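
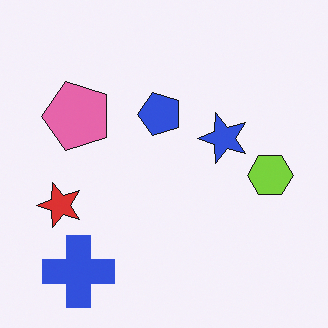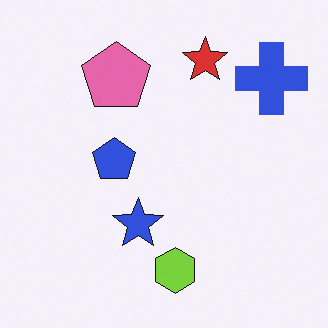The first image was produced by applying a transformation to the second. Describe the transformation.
The transformation is: transposed (reflected across the top-left ↔ bottom-right diagonal).

Shapes have swapped their row and column positions — what was in the top-right is now in the bottom-left — a diagonal reflection.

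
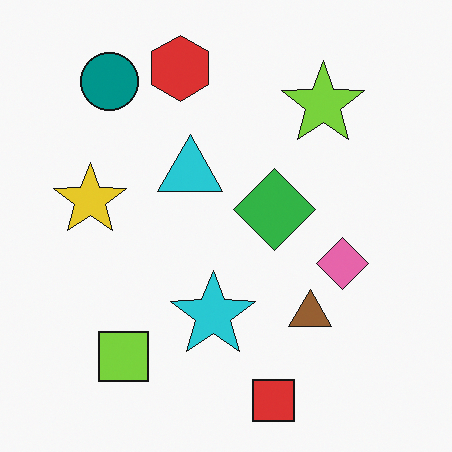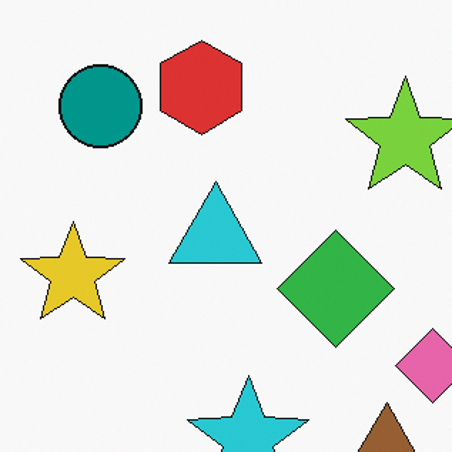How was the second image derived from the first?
The second image is the first cropped to a modestly smaller region and rescaled.

The visible shapes are larger and the field of view is narrower; shapes near the original edges may be partly or wholly outside the frame — a crop-and-rescale.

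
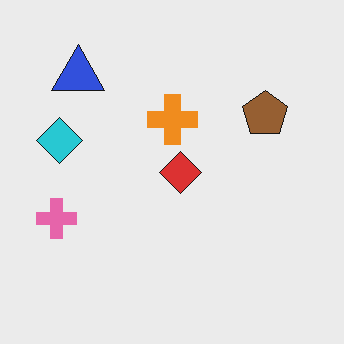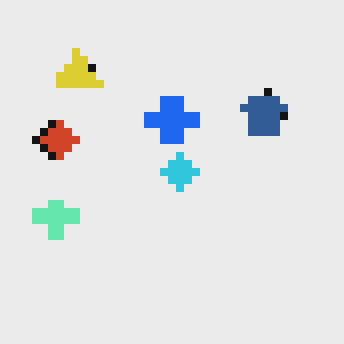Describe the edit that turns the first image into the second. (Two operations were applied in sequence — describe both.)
This is the original image hue-shifted through roughly half the color wheel, then pixelated into visible square blocks.

Every shape's color has rotated by the same amount around the hue wheel — a uniform hue shift. Shapes are reduced to large square blocks; fine edges and outlines are lost — a downscale-then-upscale (mosaic) effect.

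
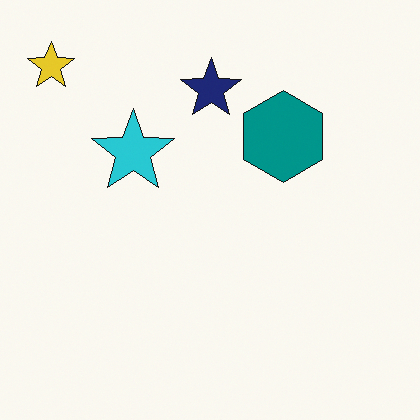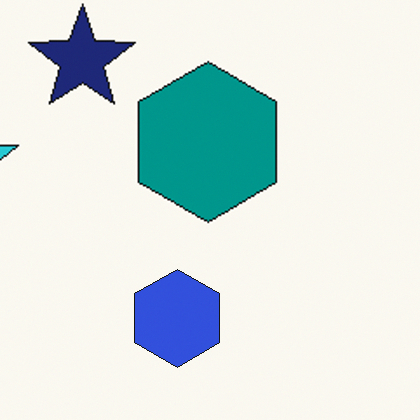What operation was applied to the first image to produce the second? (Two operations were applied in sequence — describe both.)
The transformation is: cropped tightly and scaled back up, then overlaid with an additional blue hexagon.

The visible shapes are larger and the field of view is narrower; shapes near the original edges may be partly or wholly outside the frame — a crop-and-rescale. A blue hexagon appears in the second image that is absent from the first.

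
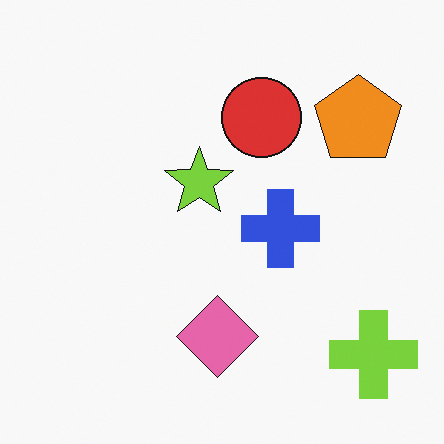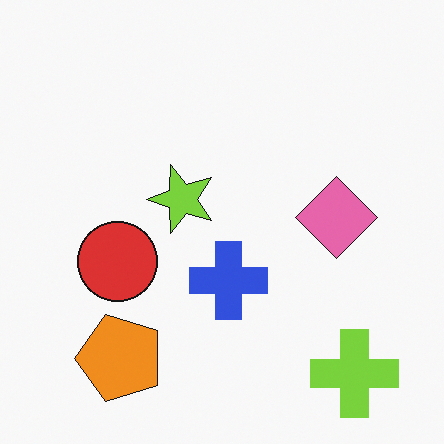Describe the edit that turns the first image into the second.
Transposed (reflected across the top-left ↔ bottom-right diagonal).

Shapes have swapped their row and column positions — what was in the top-right is now in the bottom-left — a diagonal reflection.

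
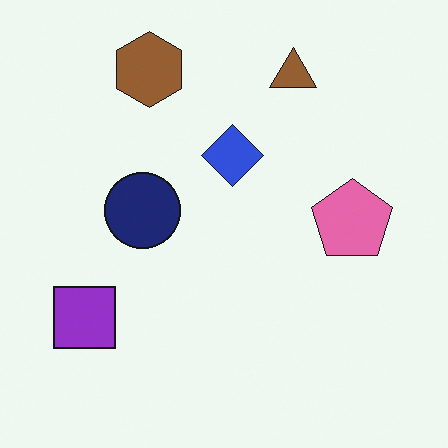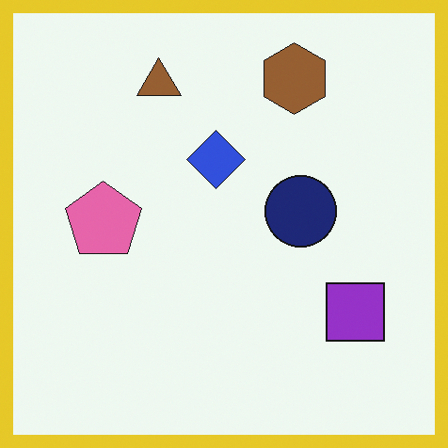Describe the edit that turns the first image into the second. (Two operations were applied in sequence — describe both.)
It was flipped horizontally (left ↔ right), then framed with a yellow border.

The purple square is in the bottom-left of the first image and the bottom-right of the second — shapes on opposite sides of the vertical midline have swapped in a mirror flip. A solid yellow frame runs around the edge of the second image, with the content slightly shrunk inside it.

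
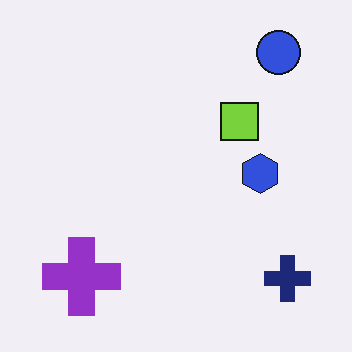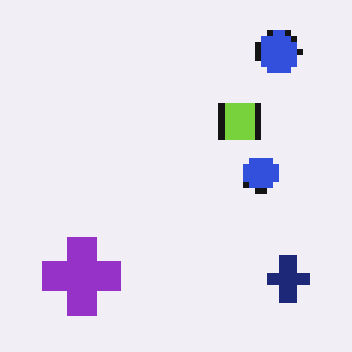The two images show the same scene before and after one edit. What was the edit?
The transformation is: moderately pixelated.

Shapes are reduced to large square blocks; fine edges and outlines are lost — a downscale-then-upscale (mosaic) effect.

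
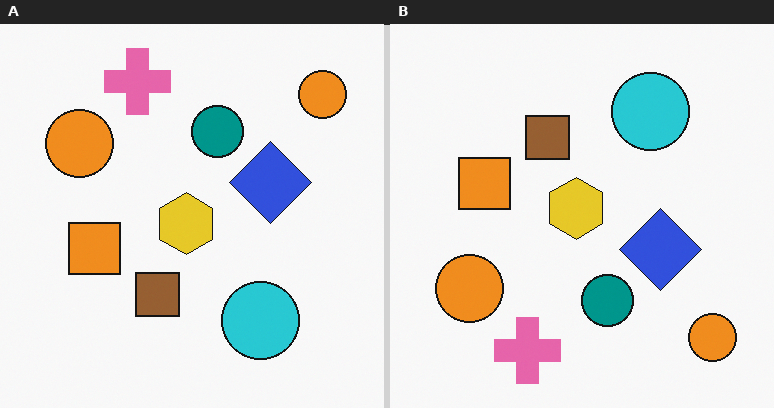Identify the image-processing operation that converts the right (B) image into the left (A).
It was flipped vertically (top ↔ bottom).

The pink cross is in the bottom of the right (B) image and the top of the left (A) — shapes on opposite sides of the horizontal midline have swapped in a mirror flip.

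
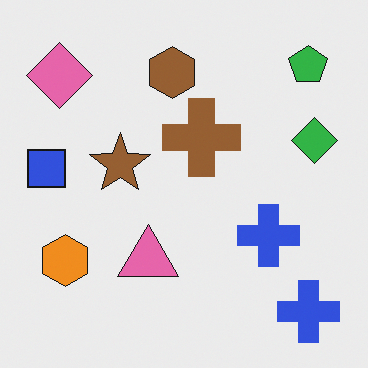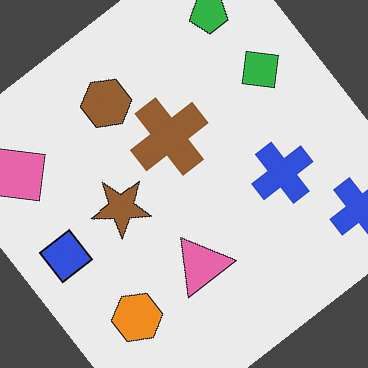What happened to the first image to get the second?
Rotated counter-clockwise by a large amount — several tens of degrees.

Every shape is tilted by the same angle and the image corners show triangular fill wedges — a whole-image rotation by a non-right angle.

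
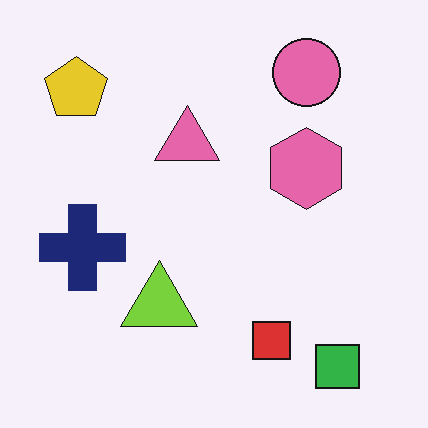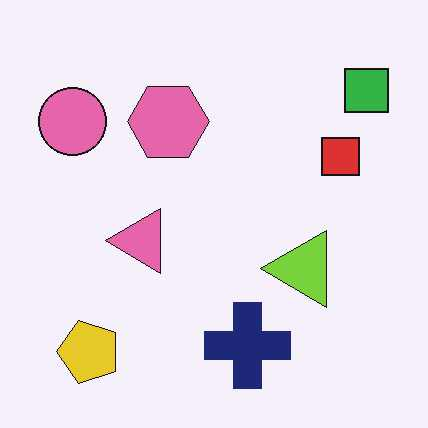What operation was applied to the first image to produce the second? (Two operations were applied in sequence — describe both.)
This is the original image rotated 90° counter-clockwise, then JPEG-compressed with visible artifacts.

The green square sits in the bottom-right of the first image and the top-right of the second — consistent with a whole-image 90° counter-clockwise rotation. Blocky 8×8 compression artifacts appear around shape edges and the flat background shows ringing — characteristic JPEG degradation.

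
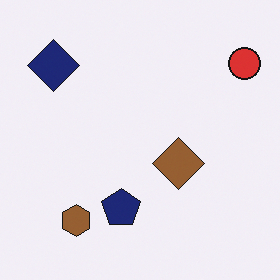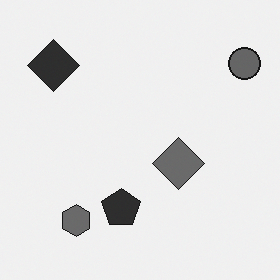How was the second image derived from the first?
This is the original image converted to grayscale.

All color is removed — every shape is now a shade of grey.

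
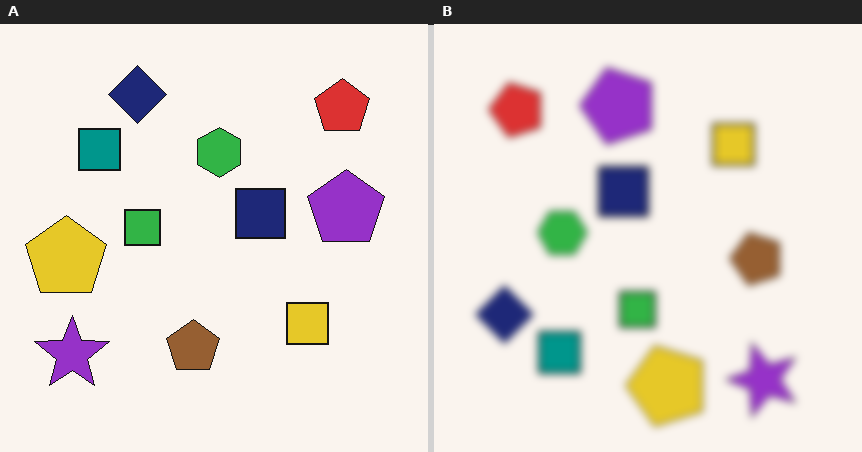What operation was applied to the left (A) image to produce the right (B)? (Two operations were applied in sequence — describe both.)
The image was moderately blurred, then rotated 90° counter-clockwise.

Shape edges and outlines are uniformly softened across the whole image. The purple star sits in the bottom-left of the left (A) image and the bottom-right of the right (B) — consistent with a whole-image 90° counter-clockwise rotation.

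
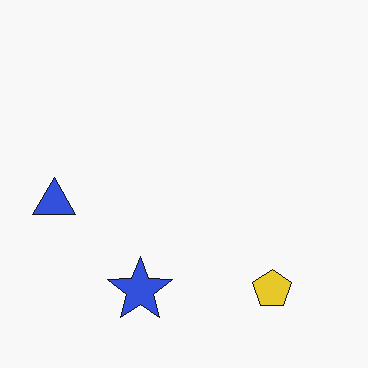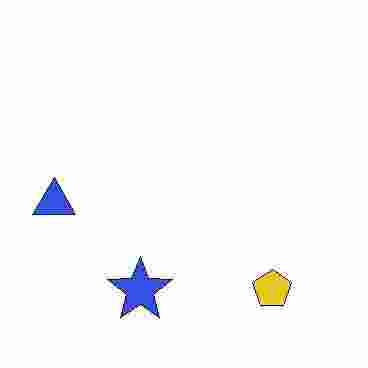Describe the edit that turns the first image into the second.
Heavily JPEG-compressed with obvious blocking artifacts.

Blocky 8×8 compression artifacts appear around shape edges and the flat background shows ringing — characteristic JPEG degradation.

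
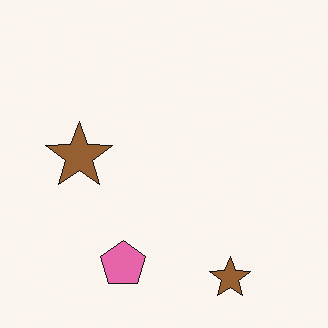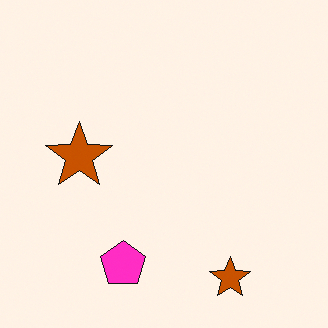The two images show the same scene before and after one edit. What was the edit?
The second image is the first heavily oversaturated.

All colors are more vivid — a global saturation change.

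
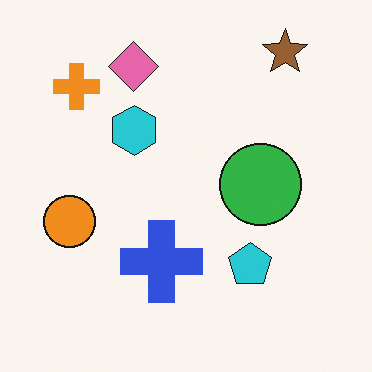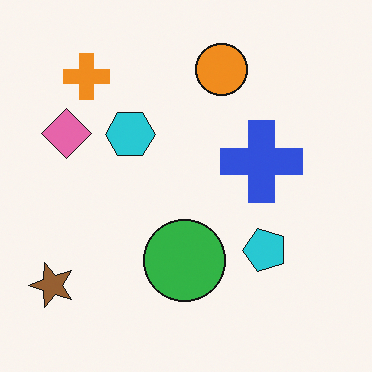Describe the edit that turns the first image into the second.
The image was transposed (reflected across the top-left ↔ bottom-right diagonal).

Shapes have swapped their row and column positions — what was in the top-right is now in the bottom-left — a diagonal reflection.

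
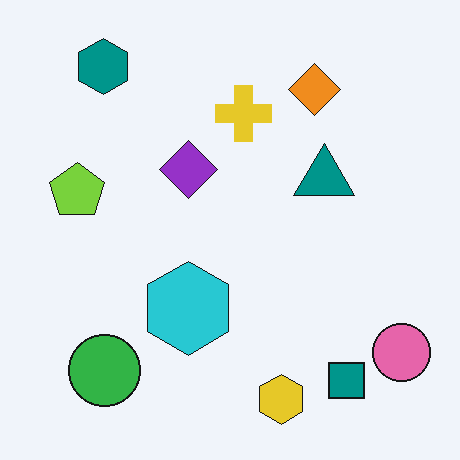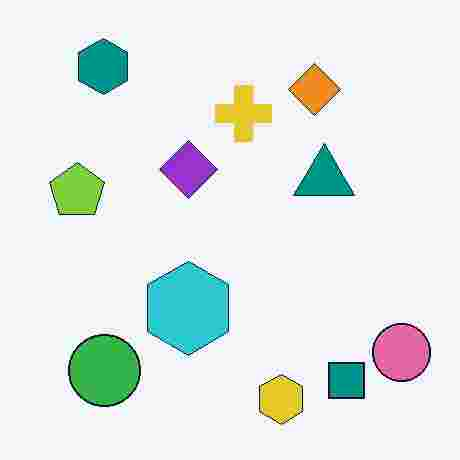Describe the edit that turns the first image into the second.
The second image is the first degraded with heavy JPEG compression.

Blocky 8×8 compression artifacts appear around shape edges and the flat background shows ringing — characteristic JPEG degradation.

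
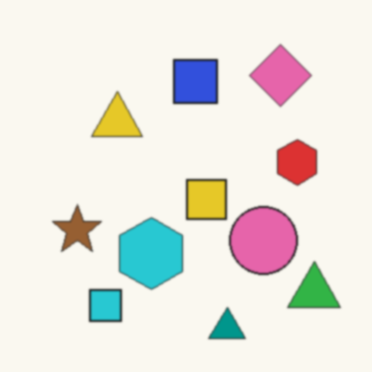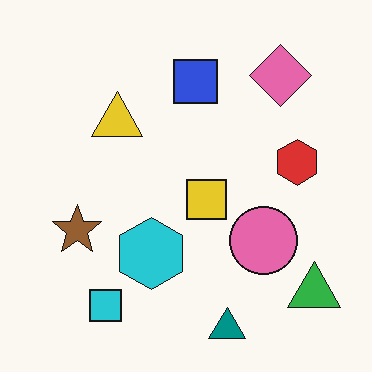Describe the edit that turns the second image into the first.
The transformation is: slightly softened.

Shape edges and outlines are uniformly softened across the whole image.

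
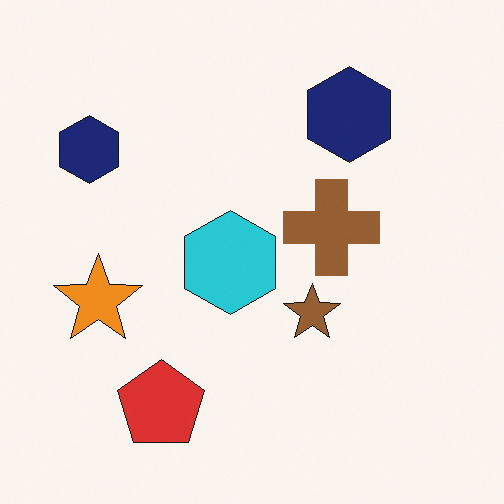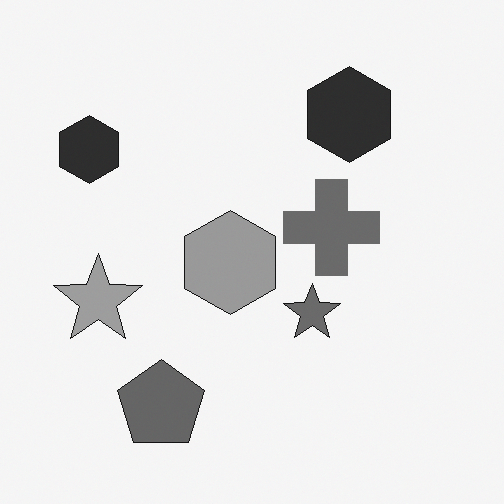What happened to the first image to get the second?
The second image is the first converted to grayscale.

All color is removed — every shape is now a shade of grey.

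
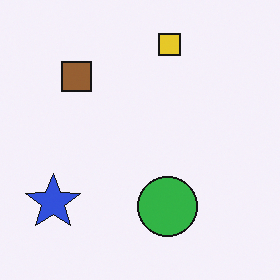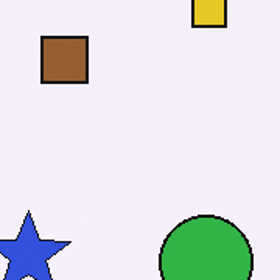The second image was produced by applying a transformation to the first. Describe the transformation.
It was cropped to a modestly smaller region and rescaled.

The visible shapes are larger and the field of view is narrower; shapes near the original edges may be partly or wholly outside the frame — a crop-and-rescale.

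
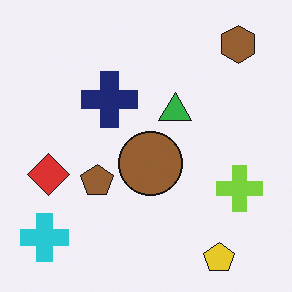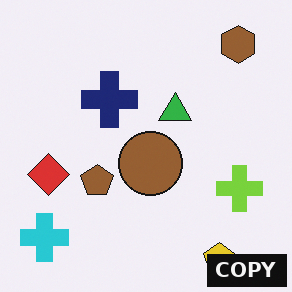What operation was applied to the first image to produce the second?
It was watermarked with the text "COPY" in the lower-right corner.

A dark label reading "COPY" appears in the lower-right corner.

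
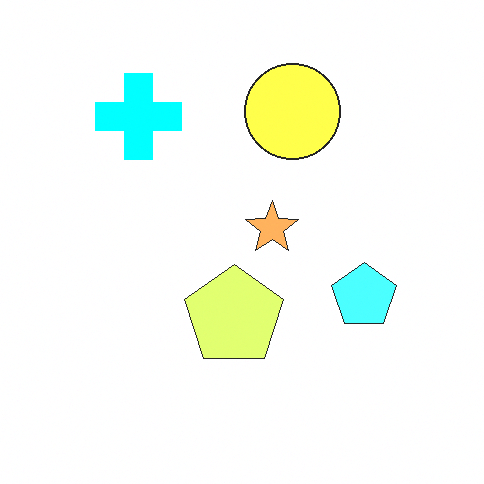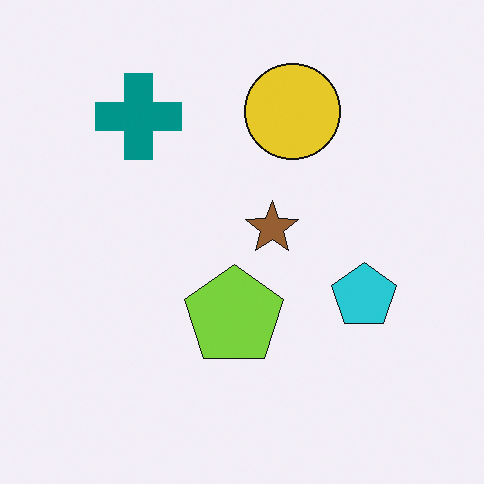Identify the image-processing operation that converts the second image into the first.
Noticeably brightened.

Every pixel — background and shapes alike — is uniformly brightened.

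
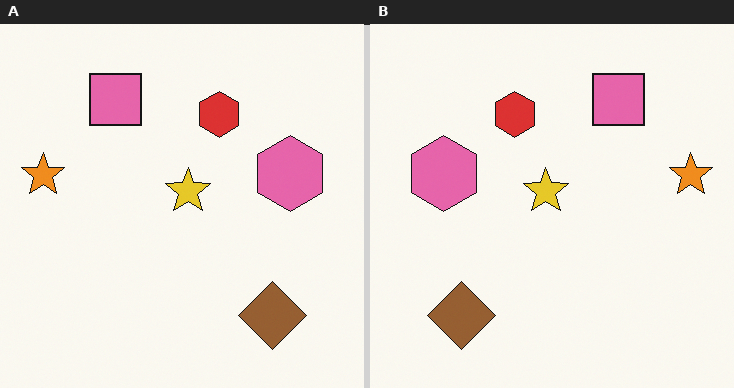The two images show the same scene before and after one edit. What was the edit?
Flipped horizontally (left ↔ right).

The orange star is in the left of the left (A) image and the right of the right (B) — shapes on opposite sides of the vertical midline have swapped in a mirror flip.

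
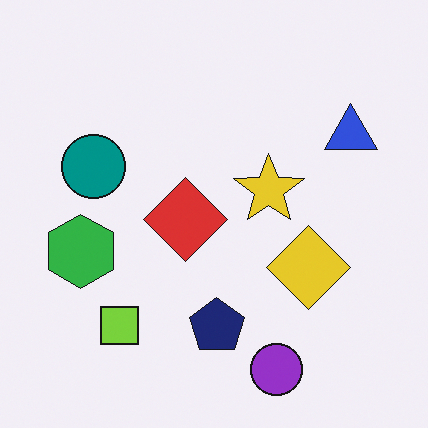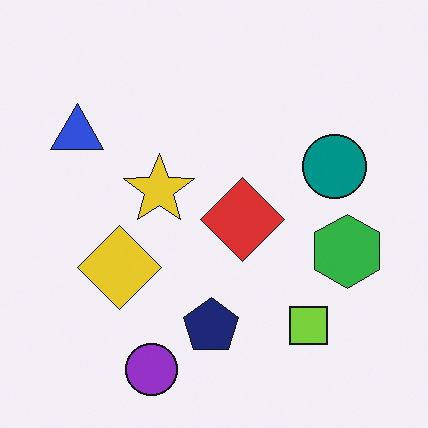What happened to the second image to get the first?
This is the original image flipped horizontally (left ↔ right).

The blue triangle is in the top-left of the second image and the top-right of the first — shapes on opposite sides of the vertical midline have swapped in a mirror flip.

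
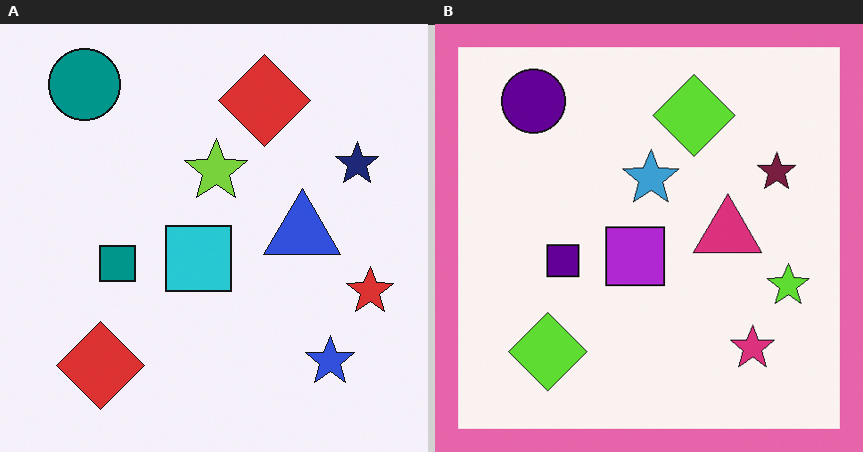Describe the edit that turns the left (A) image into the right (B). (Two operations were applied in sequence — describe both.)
It was hue-shifted noticeably, then framed with a pink border.

Every shape's color has rotated by the same amount around the hue wheel — a uniform hue shift. A solid pink frame runs around the edge of the right (B) image, with the content slightly shrunk inside it.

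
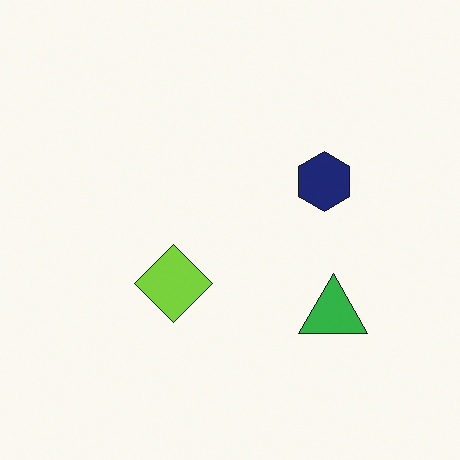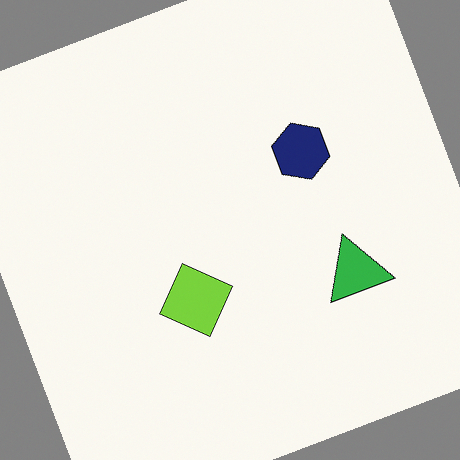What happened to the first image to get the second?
The image was rotated counter-clockwise by a moderate amount.

Every shape is tilted by the same angle and the image corners show triangular fill wedges — a whole-image rotation by a non-right angle.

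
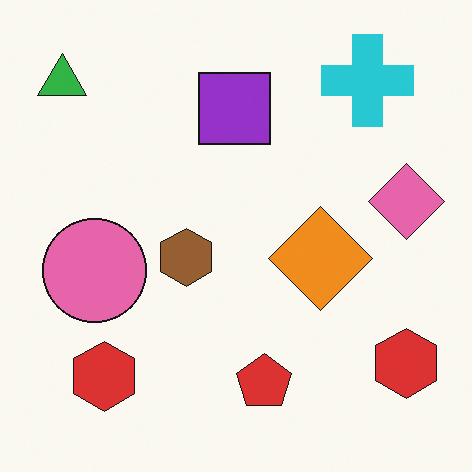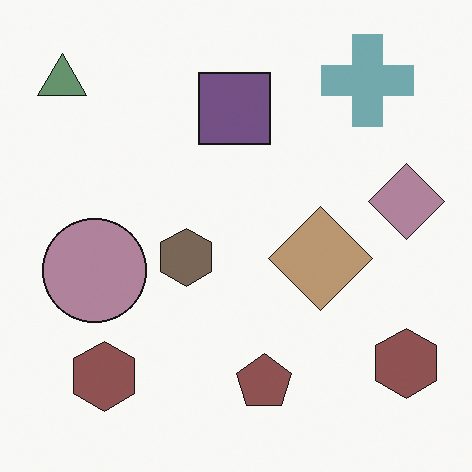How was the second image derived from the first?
Made much more muted (saturation change).

All colors are more muted and greyish — a global saturation change.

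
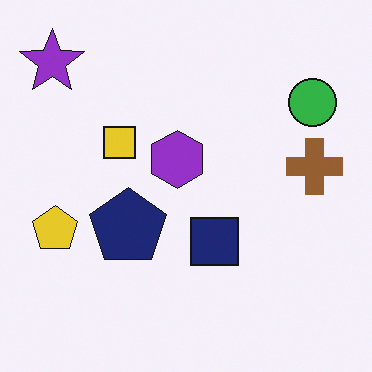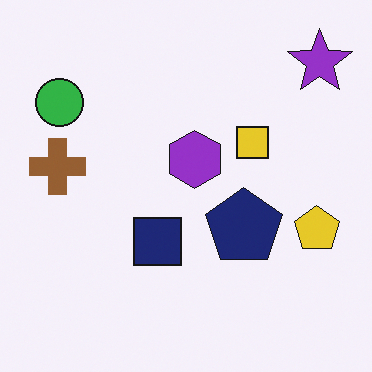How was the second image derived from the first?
The second image is the first flipped horizontally (left ↔ right).

The purple star is in the top-left of the first image and the top-right of the second — shapes on opposite sides of the vertical midline have swapped in a mirror flip.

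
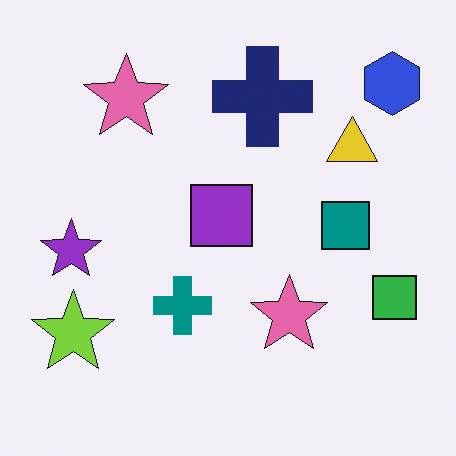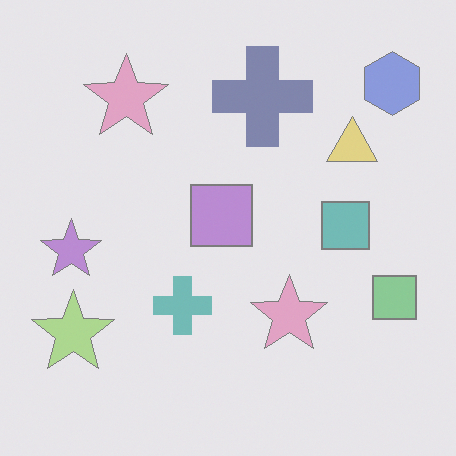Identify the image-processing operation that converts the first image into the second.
The image was washed out (contrast reduced).

Tones are pushed toward mid-grey across the whole image — a global contrast change.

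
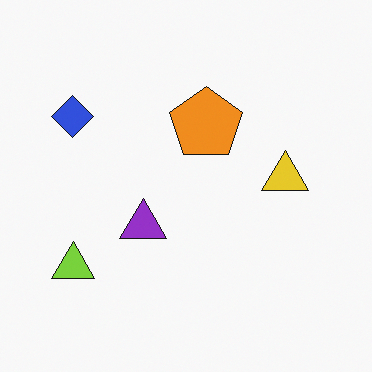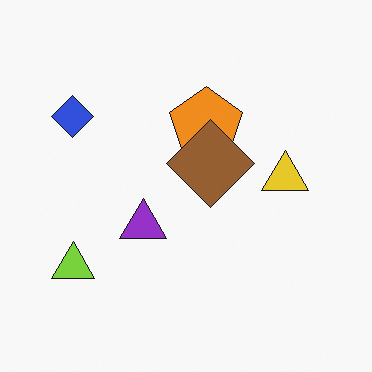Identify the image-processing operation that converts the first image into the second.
This is the original image overlaid with an additional brown diamond.

A brown diamond appears in the second image that is absent from the first.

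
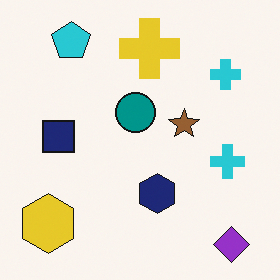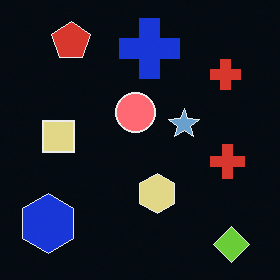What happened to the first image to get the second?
Color-inverted (negative).

The light background has become dark and every shape's color is its complement — a photographic negative.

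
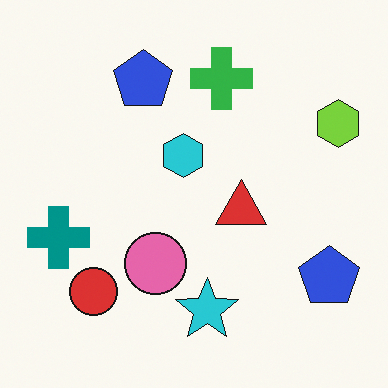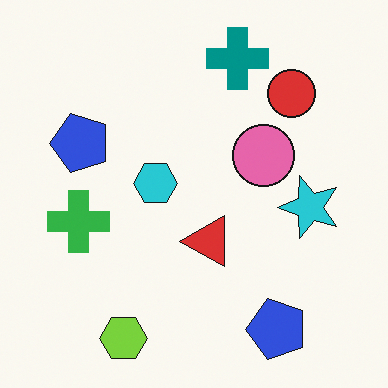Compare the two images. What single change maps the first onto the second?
This is the original image transposed (reflected across the top-left ↔ bottom-right diagonal).

Shapes have swapped their row and column positions — what was in the top-right is now in the bottom-left — a diagonal reflection.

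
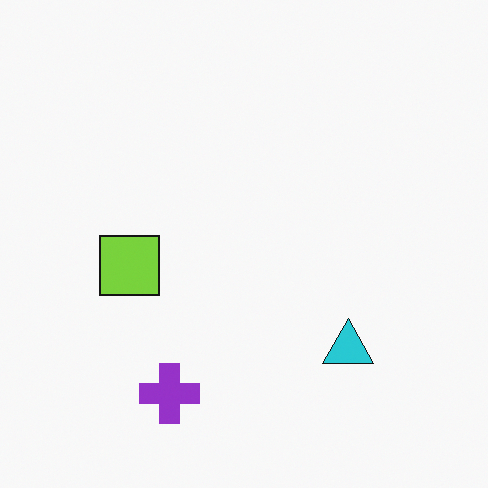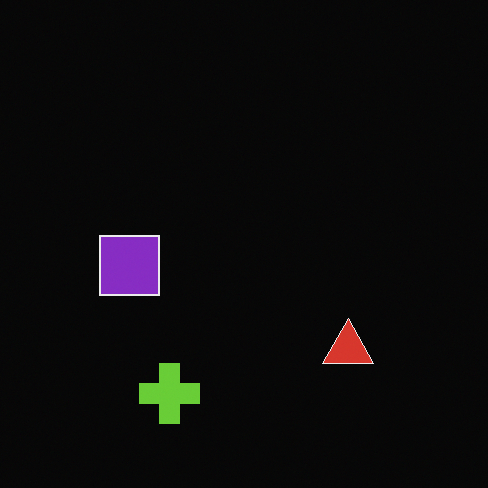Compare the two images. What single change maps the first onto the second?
It was color-inverted (negative).

The light background has become dark and every shape's color is its complement — a photographic negative.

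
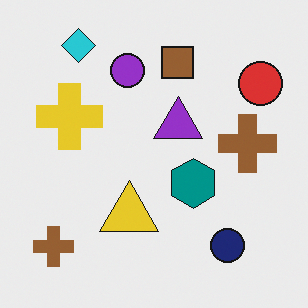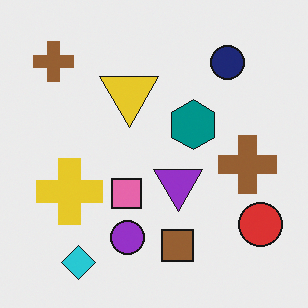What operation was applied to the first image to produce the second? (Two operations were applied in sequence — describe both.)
The image was flipped vertically (top ↔ bottom), then overlaid with an additional pink square.

The cyan diamond is in the top-left of the first image and the bottom-left of the second — shapes on opposite sides of the horizontal midline have swapped in a mirror flip. A pink square appears in the second image that is absent from the first.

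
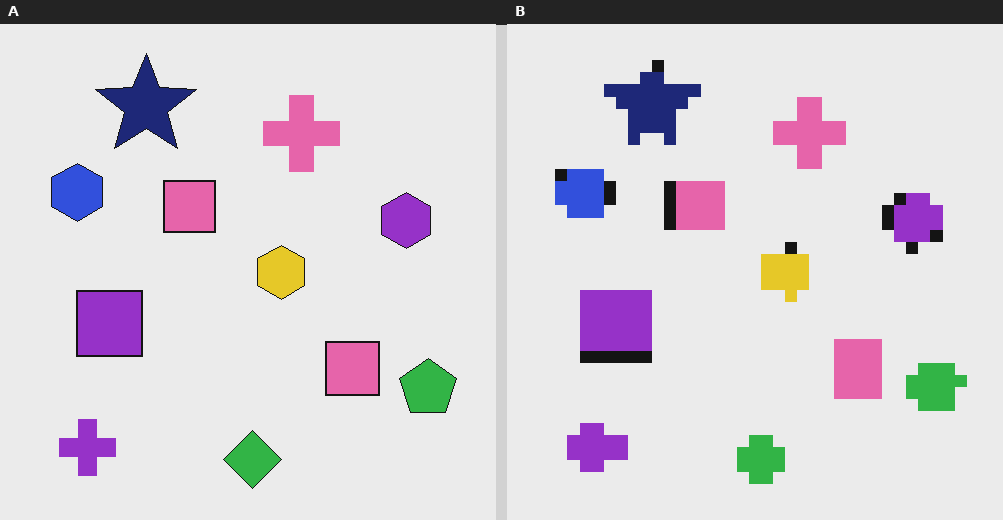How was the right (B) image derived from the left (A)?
The image was coarsely pixelated.

Shapes are reduced to large square blocks; fine edges and outlines are lost — a downscale-then-upscale (mosaic) effect.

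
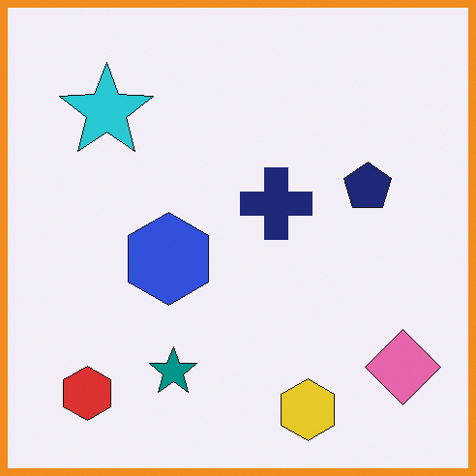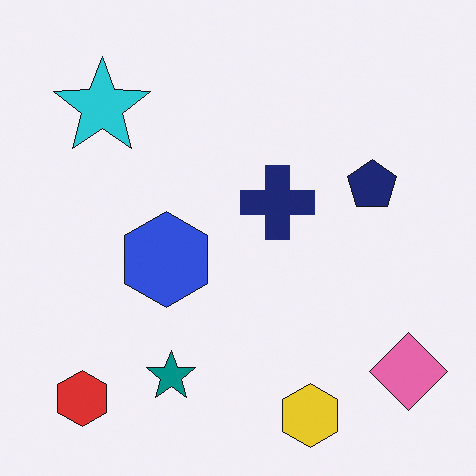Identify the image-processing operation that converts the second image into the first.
The image was framed with a orange border.

A solid orange frame runs around the edge of the first image, with the content slightly shrunk inside it.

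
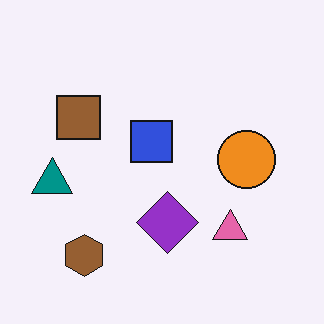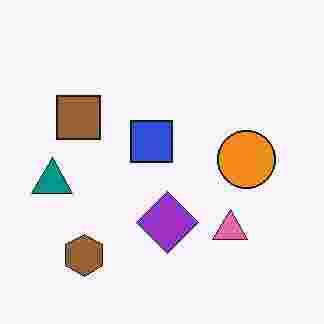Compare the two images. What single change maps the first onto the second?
Degraded with heavy JPEG compression.

Blocky 8×8 compression artifacts appear around shape edges and the flat background shows ringing — characteristic JPEG degradation.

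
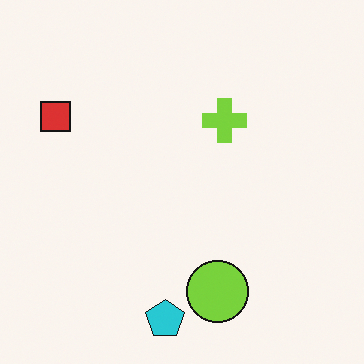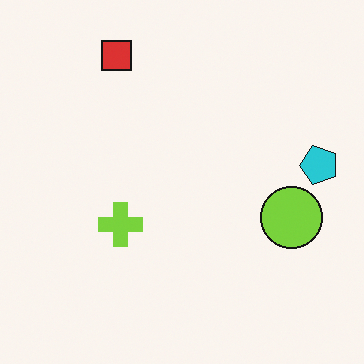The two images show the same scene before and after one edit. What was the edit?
This is the original image transposed (reflected across the top-left ↔ bottom-right diagonal).

Shapes have swapped their row and column positions — what was in the top-right is now in the bottom-left — a diagonal reflection.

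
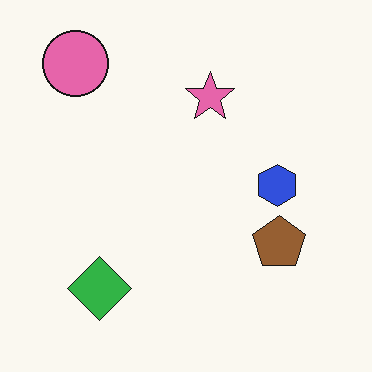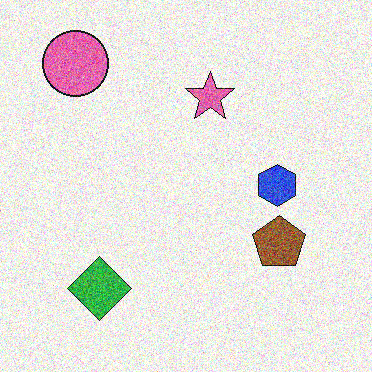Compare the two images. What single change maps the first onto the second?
Degraded with heavy additive noise.

Random speckle covers the whole image, including the flat background.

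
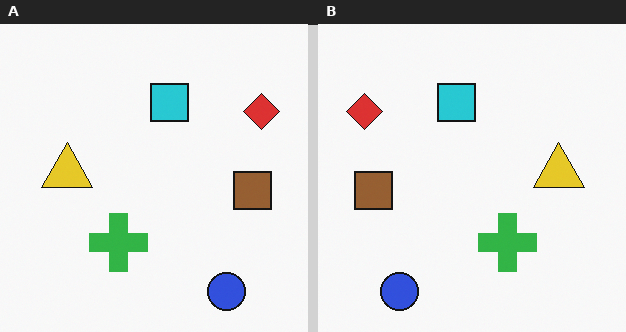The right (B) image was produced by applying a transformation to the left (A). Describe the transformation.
The transformation is: flipped horizontally (left ↔ right).

The red diamond is in the top-right of the left (A) image and the top-left of the right (B) — shapes on opposite sides of the vertical midline have swapped in a mirror flip.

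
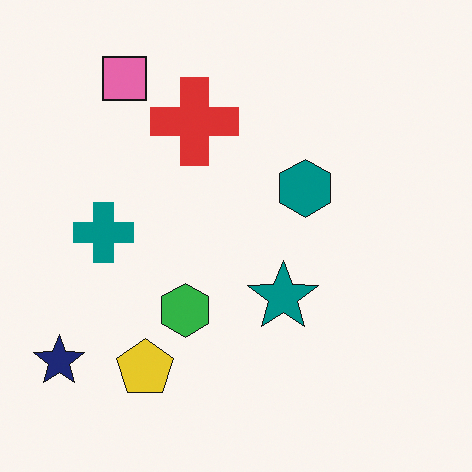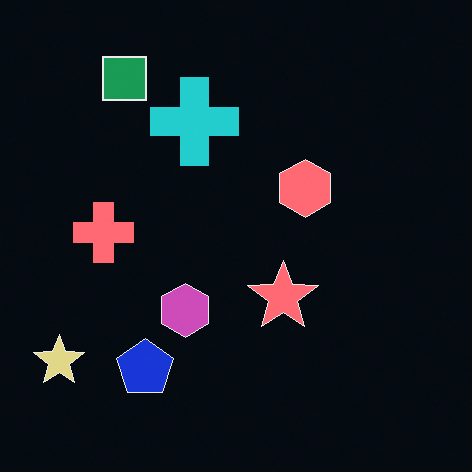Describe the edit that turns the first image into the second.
The image was color-inverted (negative).

The light background has become dark and every shape's color is its complement — a photographic negative.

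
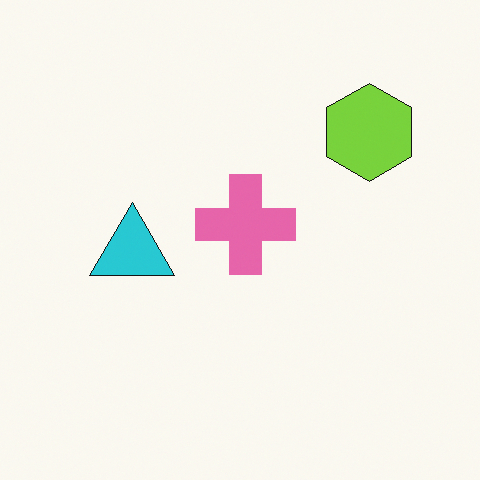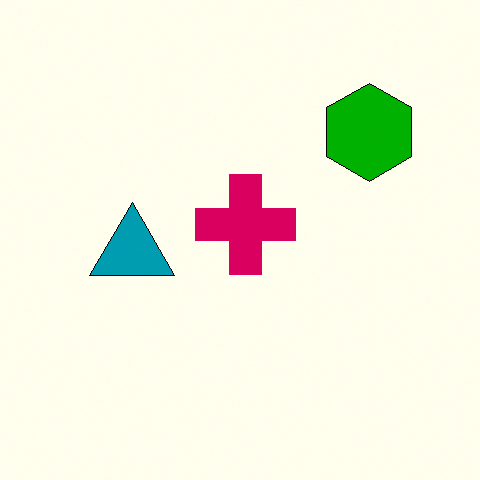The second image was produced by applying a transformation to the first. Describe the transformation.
It was boosted in contrast.

Tones are pushed away from mid-grey across the whole image — a global contrast change.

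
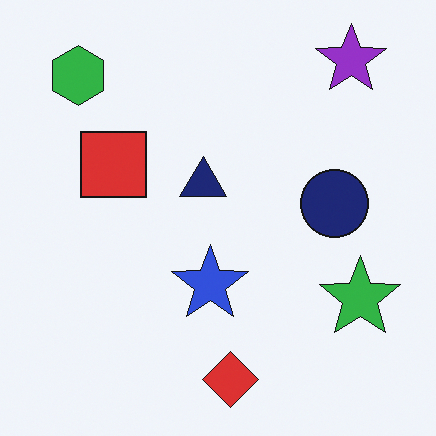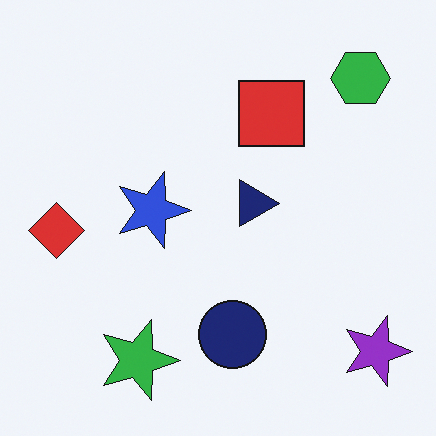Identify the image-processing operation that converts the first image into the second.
The second image is the first rotated 90° clockwise.

The purple star sits in the top-right of the first image and the bottom-right of the second — consistent with a whole-image 90° clockwise rotation.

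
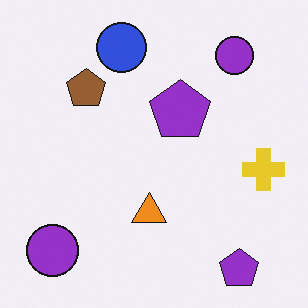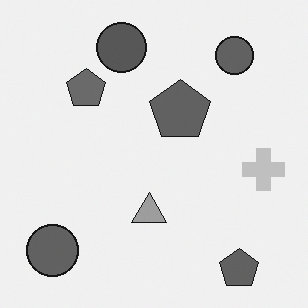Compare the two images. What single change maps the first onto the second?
It was converted to grayscale.

All color is removed — every shape is now a shade of grey.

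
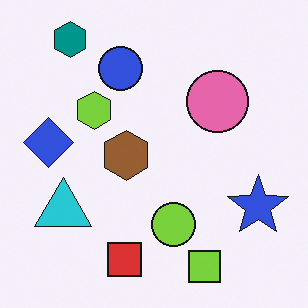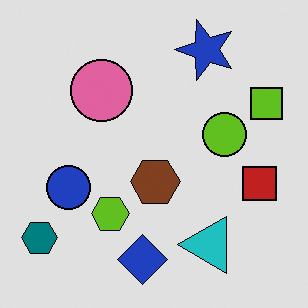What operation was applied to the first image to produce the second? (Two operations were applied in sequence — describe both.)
The second image is the first rotated 90° counter-clockwise, then moderately posterized.

The teal hexagon sits in the top-left of the first image and the bottom-left of the second — consistent with a whole-image 90° counter-clockwise rotation. Each flat color has snapped to a coarser quantized level — most visibly, the near-white background has dropped to a flat grey.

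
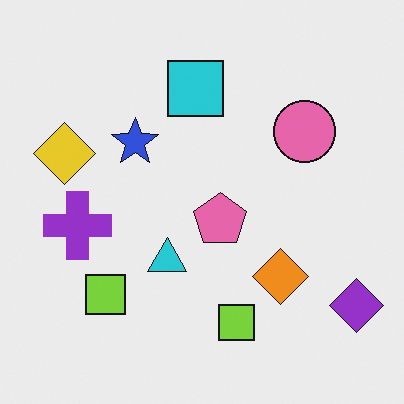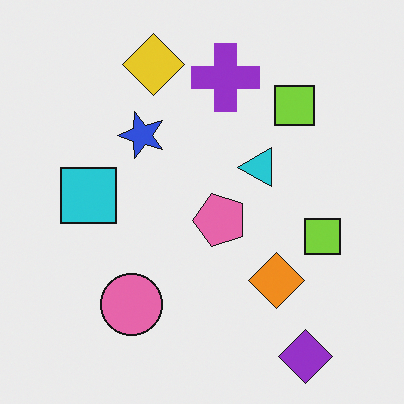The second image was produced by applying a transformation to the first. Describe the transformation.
Transposed (reflected across the top-left ↔ bottom-right diagonal).

Shapes have swapped their row and column positions — what was in the top-right is now in the bottom-left — a diagonal reflection.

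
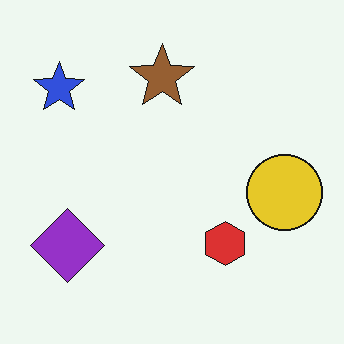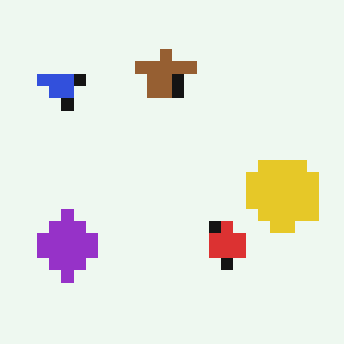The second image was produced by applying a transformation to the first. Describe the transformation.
It was coarsely pixelated.

Shapes are reduced to large square blocks; fine edges and outlines are lost — a downscale-then-upscale (mosaic) effect.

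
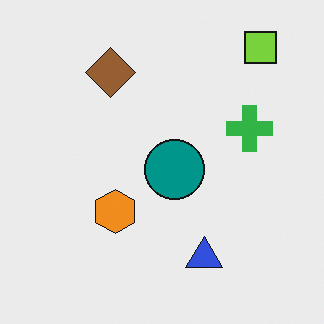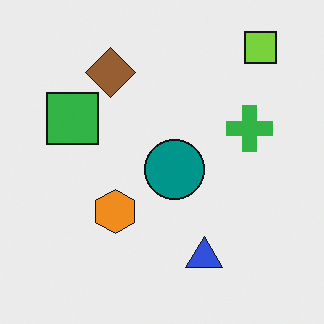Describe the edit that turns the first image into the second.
The transformation is: overlaid with an additional green square.

A green square appears in the second image that is absent from the first.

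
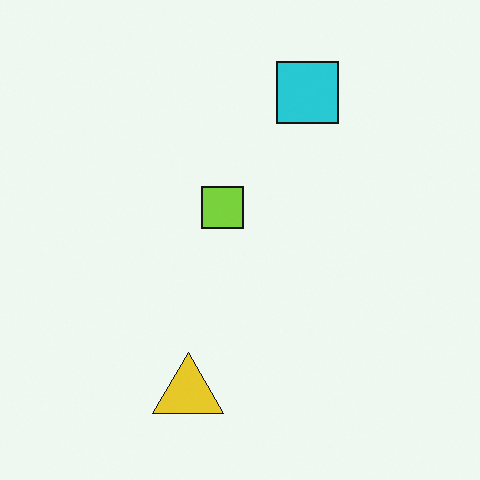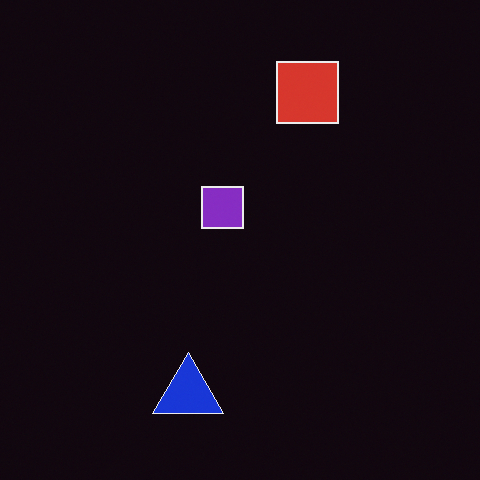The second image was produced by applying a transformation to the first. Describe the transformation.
It was color-inverted (negative).

The light background has become dark and every shape's color is its complement — a photographic negative.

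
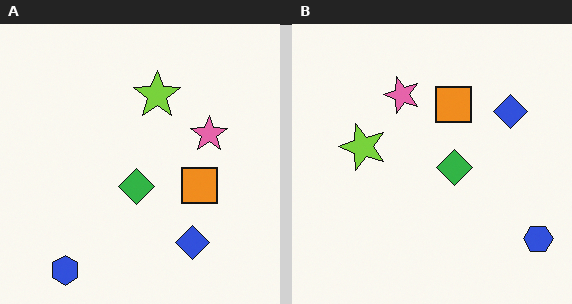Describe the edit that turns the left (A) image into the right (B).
The transformation is: rotated 90° counter-clockwise.

The blue hexagon sits in the bottom-left of the left (A) image and the bottom-right of the right (B) — consistent with a whole-image 90° counter-clockwise rotation.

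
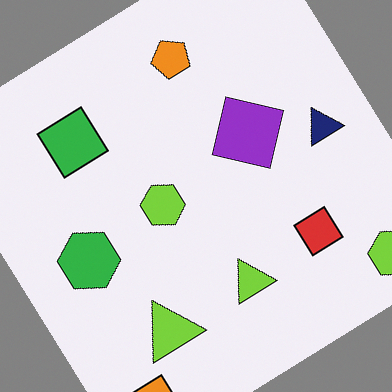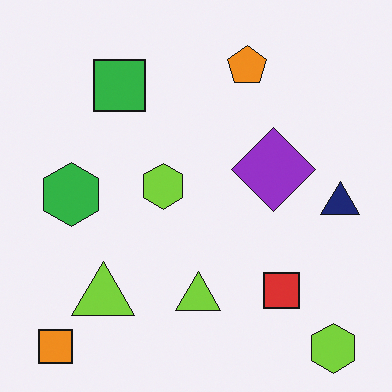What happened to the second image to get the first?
The first image is the second rotated counter-clockwise by a large amount — several tens of degrees.

Every shape is tilted by the same angle and the image corners show triangular fill wedges — a whole-image rotation by a non-right angle.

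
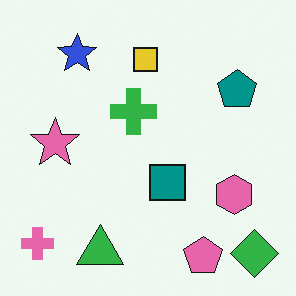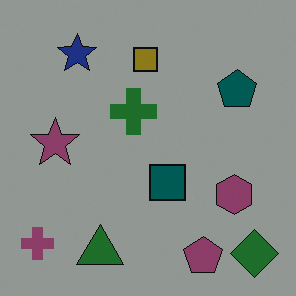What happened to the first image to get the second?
The second image is the first noticeably darkened.

Every pixel — background and shapes alike — is uniformly darkened.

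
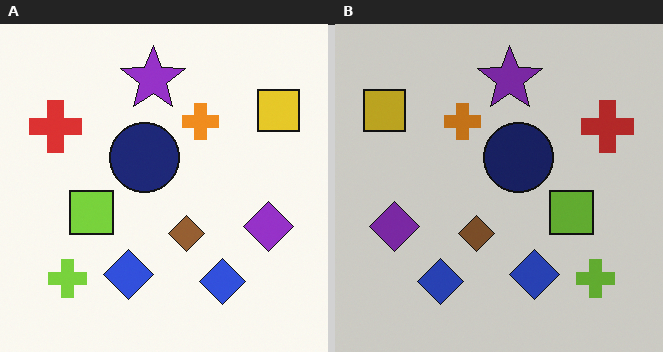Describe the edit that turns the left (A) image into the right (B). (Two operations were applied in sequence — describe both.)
The transformation is: flipped horizontally (left ↔ right), then slightly darkened.

The yellow square is in the top-right of the left (A) image and the top-left of the right (B) — shapes on opposite sides of the vertical midline have swapped in a mirror flip. Every pixel — background and shapes alike — is uniformly darkened.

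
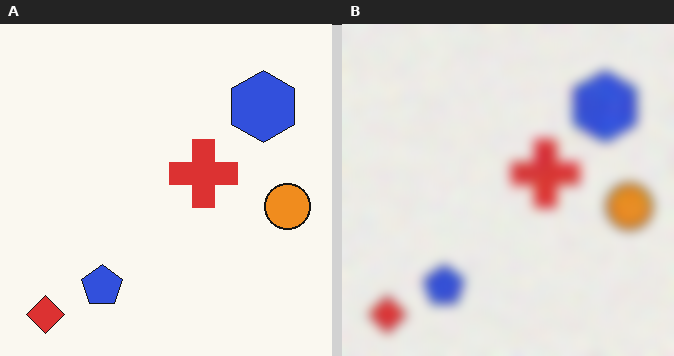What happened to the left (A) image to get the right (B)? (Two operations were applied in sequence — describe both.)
Degraded with strong gaussian noise, then heavily blurred.

Random speckle covers the whole image, including the flat background. Shape edges and outlines are uniformly softened across the whole image.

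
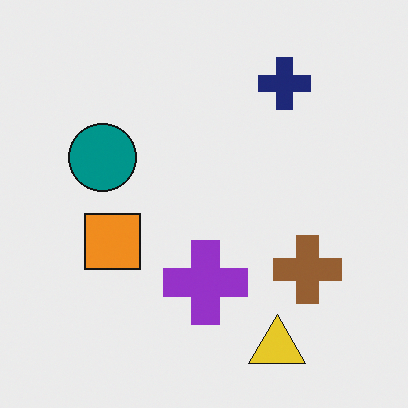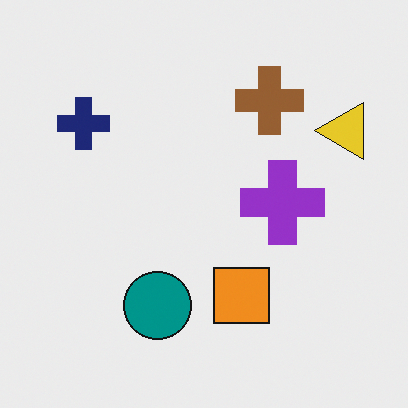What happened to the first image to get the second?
The image was rotated 90° counter-clockwise.

The yellow triangle sits in the bottom-right of the first image and the top-right of the second — consistent with a whole-image 90° counter-clockwise rotation.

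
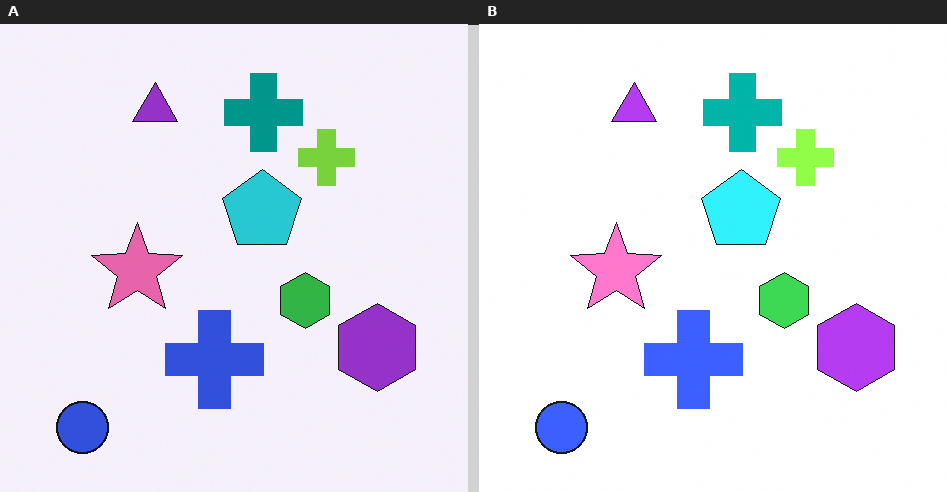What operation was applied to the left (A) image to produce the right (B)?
The image was slightly brightened.

Every pixel — background and shapes alike — is uniformly brightened.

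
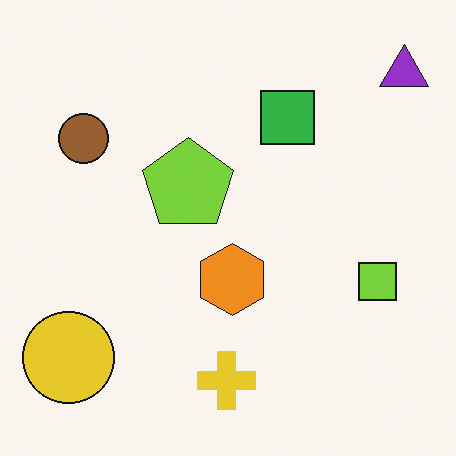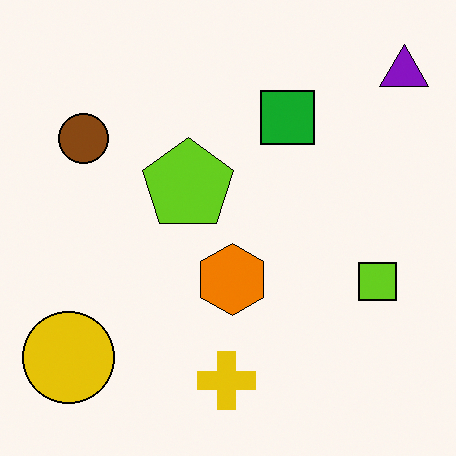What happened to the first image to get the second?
The transformation is: given slightly increased contrast.

Tones are pushed away from mid-grey across the whole image — a global contrast change.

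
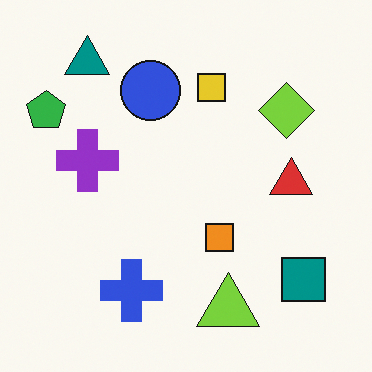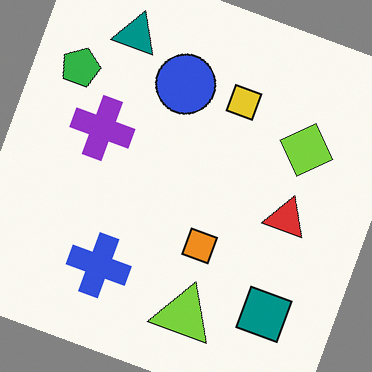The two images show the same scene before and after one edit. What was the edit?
The transformation is: rotated clockwise by a clearly visible amount.

Every shape is tilted by the same angle and the image corners show triangular fill wedges — a whole-image rotation by a non-right angle.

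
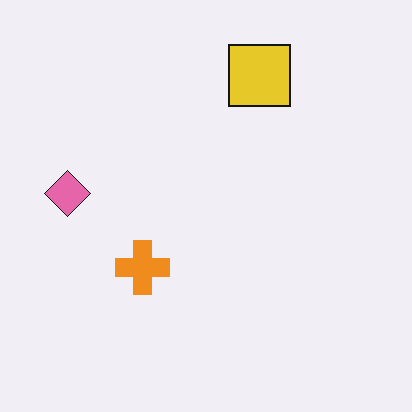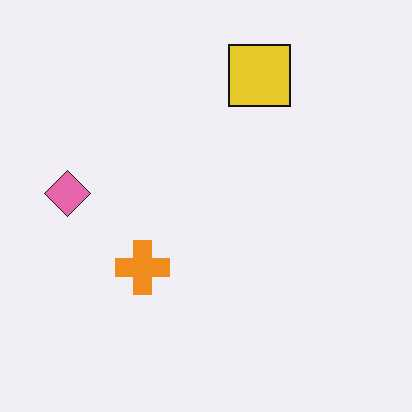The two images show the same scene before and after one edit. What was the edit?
The transformation is: JPEG-compressed with visible artifacts.

Blocky 8×8 compression artifacts appear around shape edges and the flat background shows ringing — characteristic JPEG degradation.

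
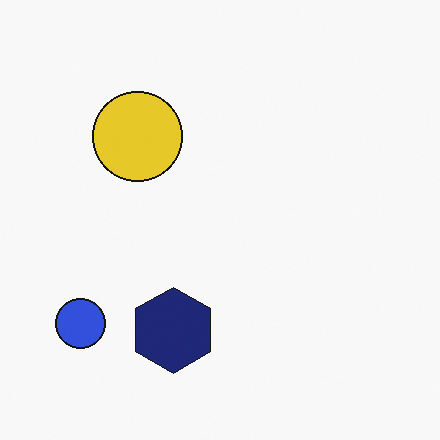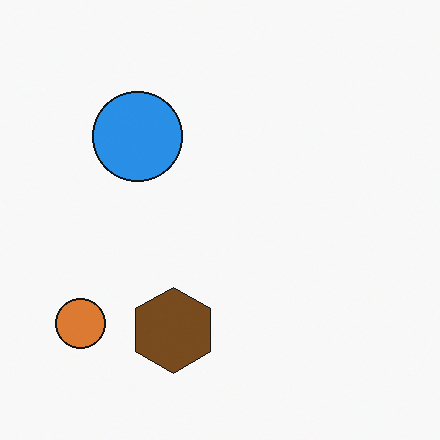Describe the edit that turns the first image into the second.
It was hue-shifted by a large amount.

Every shape's color has rotated by the same amount around the hue wheel — a uniform hue shift.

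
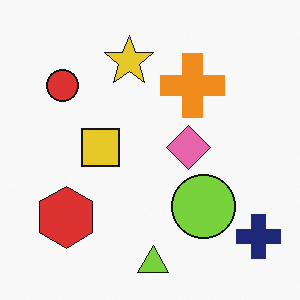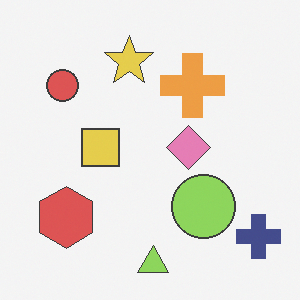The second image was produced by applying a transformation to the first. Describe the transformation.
The second image is the first given slightly reduced contrast.

Tones are pushed toward mid-grey across the whole image — a global contrast change.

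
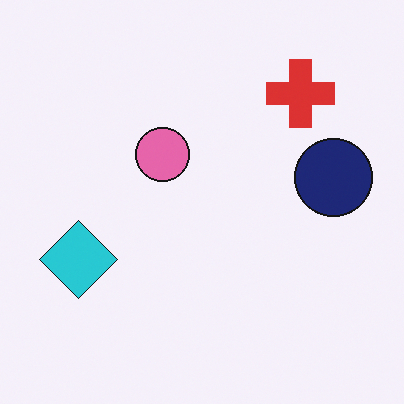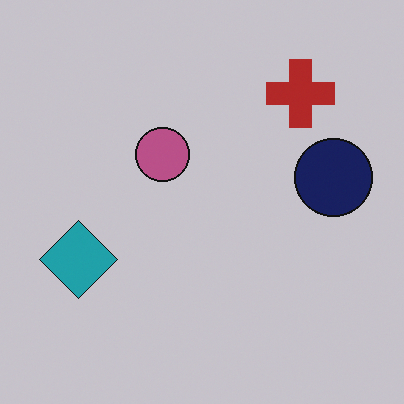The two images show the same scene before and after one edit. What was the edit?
The second image is the first darkened a little.

Every pixel — background and shapes alike — is uniformly darkened.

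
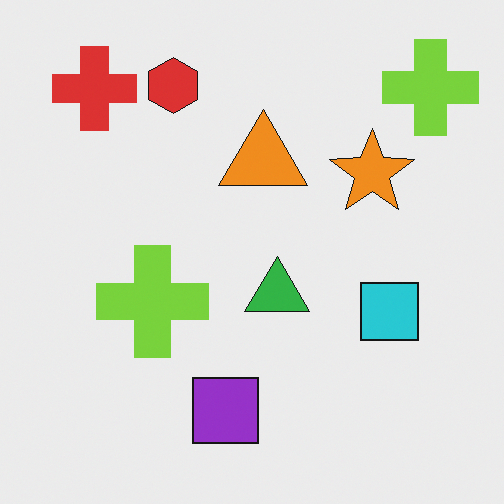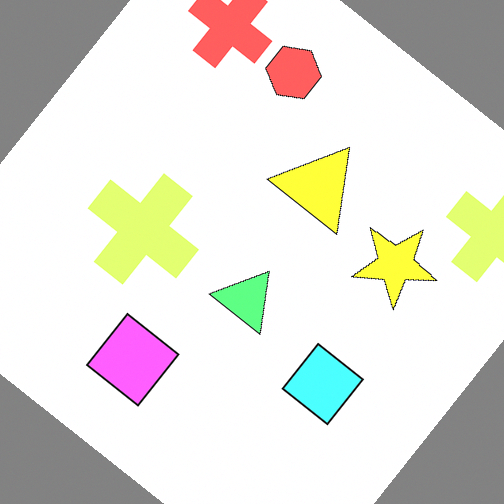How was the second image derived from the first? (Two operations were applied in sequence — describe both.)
This is the original image brightened a lot, then rotated clockwise by a large amount — several tens of degrees.

Every pixel — background and shapes alike — is uniformly brightened. Every shape is tilted by the same angle and the image corners show triangular fill wedges — a whole-image rotation by a non-right angle.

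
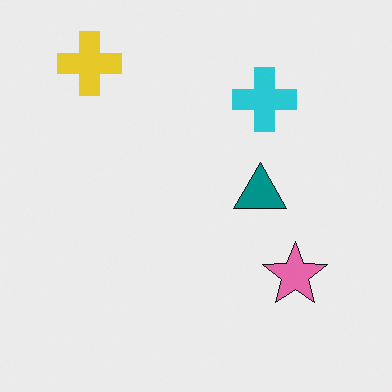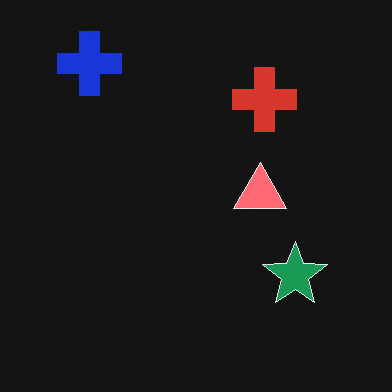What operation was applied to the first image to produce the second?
The transformation is: color-inverted (negative).

The light background has become dark and every shape's color is its complement — a photographic negative.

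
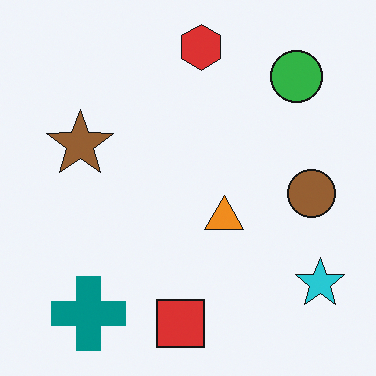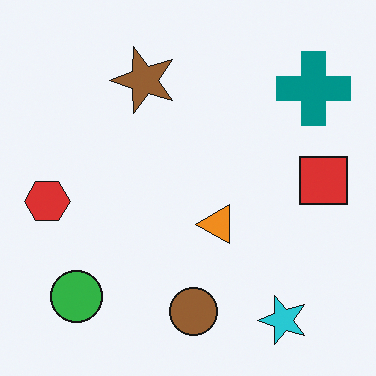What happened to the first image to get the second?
The image was transposed (reflected across the top-left ↔ bottom-right diagonal).

Shapes have swapped their row and column positions — what was in the top-right is now in the bottom-left — a diagonal reflection.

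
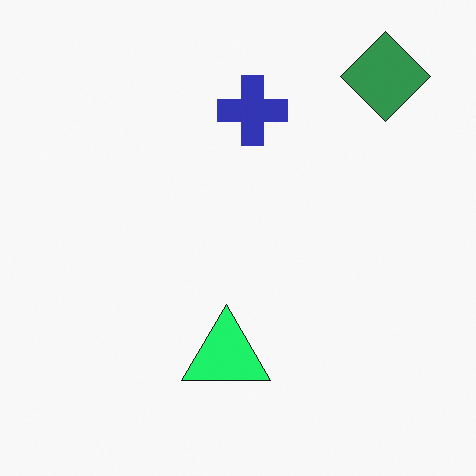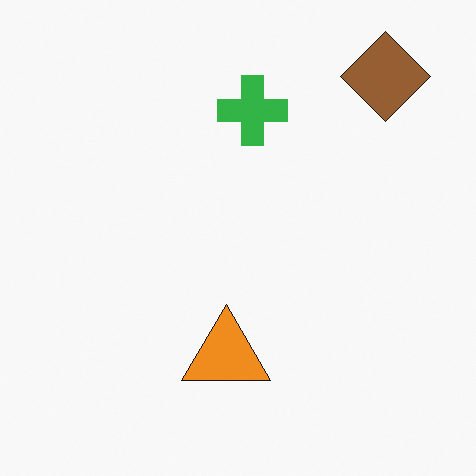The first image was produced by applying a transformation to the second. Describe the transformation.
Hue-shifted through roughly a third of the color wheel.

Every shape's color has rotated by the same amount around the hue wheel — a uniform hue shift.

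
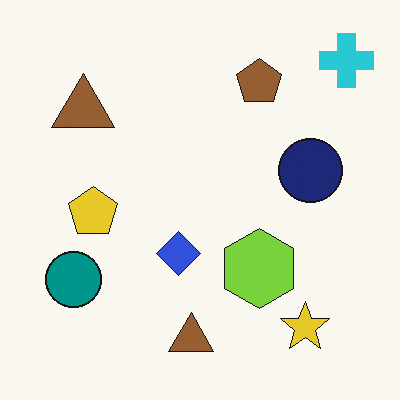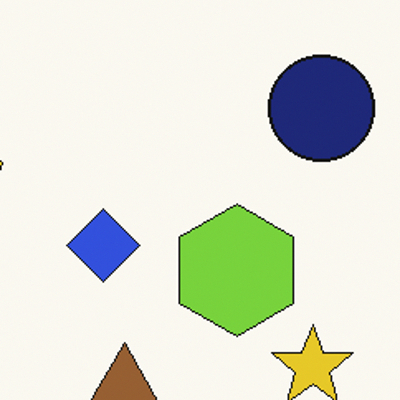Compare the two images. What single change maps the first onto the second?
Cropped tightly and scaled back up.

The visible shapes are larger and the field of view is narrower; shapes near the original edges may be partly or wholly outside the frame — a crop-and-rescale.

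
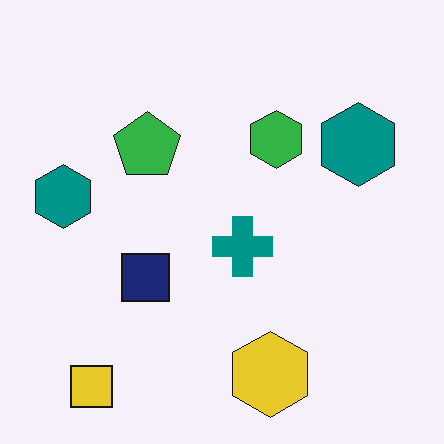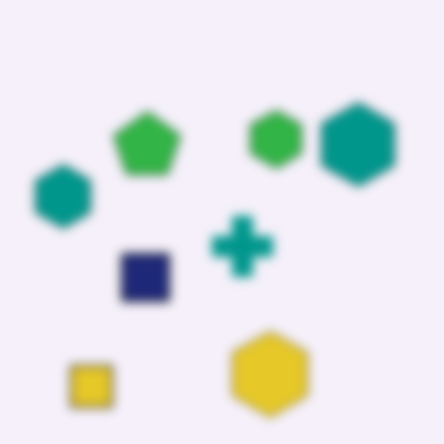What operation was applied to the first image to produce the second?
Heavily blurred.

Shape edges and outlines are uniformly softened across the whole image.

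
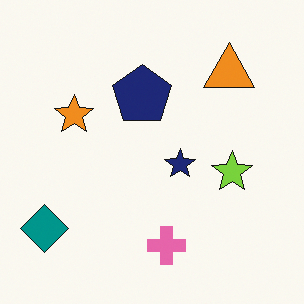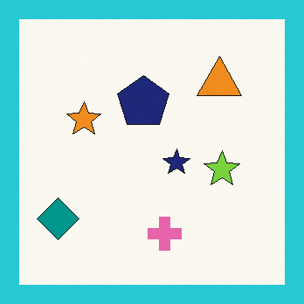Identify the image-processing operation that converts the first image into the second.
It was framed with a cyan border.

A solid cyan frame runs around the edge of the second image, with the content slightly shrunk inside it.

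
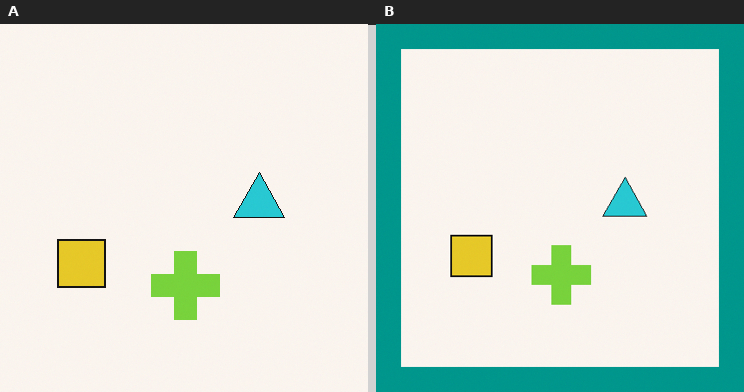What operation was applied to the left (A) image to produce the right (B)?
This is the original image framed with a teal border.

A solid teal frame runs around the edge of the right (B) image, with the content slightly shrunk inside it.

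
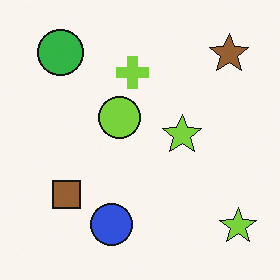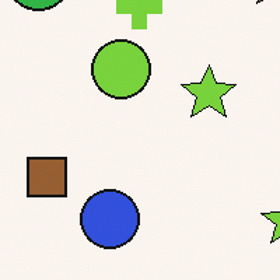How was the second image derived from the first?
It was cropped slightly and scaled back up.

The visible shapes are larger and the field of view is narrower; shapes near the original edges may be partly or wholly outside the frame — a crop-and-rescale.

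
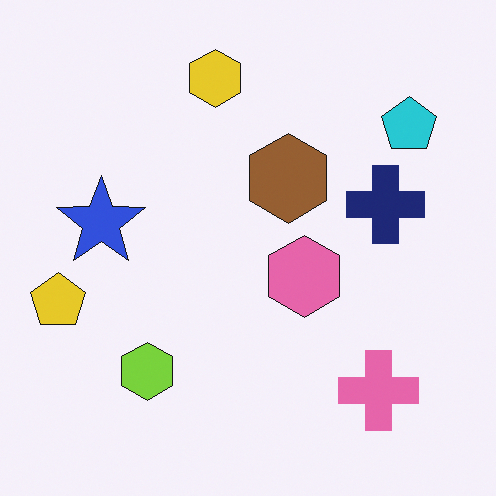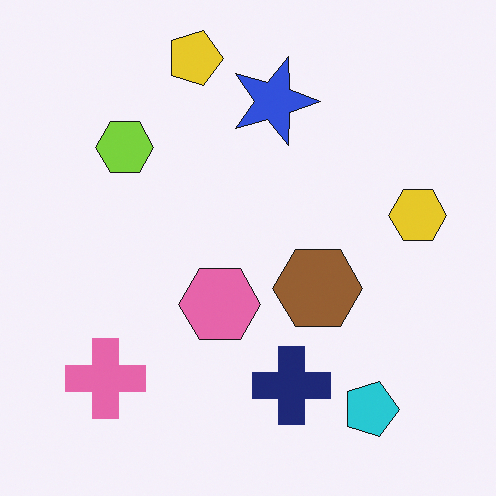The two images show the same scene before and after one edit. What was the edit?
The transformation is: rotated 90° clockwise.

The cyan pentagon sits in the top-right of the first image and the bottom-right of the second — consistent with a whole-image 90° clockwise rotation.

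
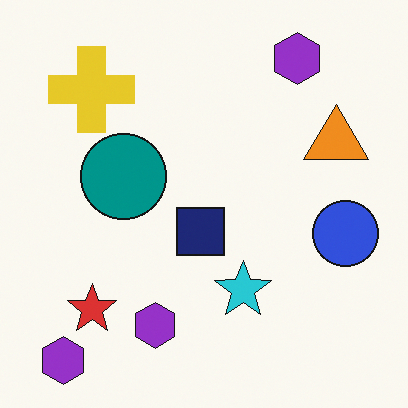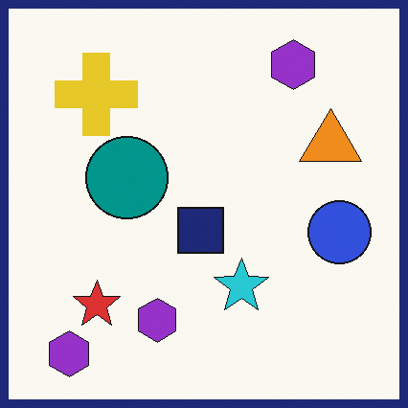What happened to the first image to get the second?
The second image is the first framed with a navy border.

A solid navy frame runs around the edge of the second image, with the content slightly shrunk inside it.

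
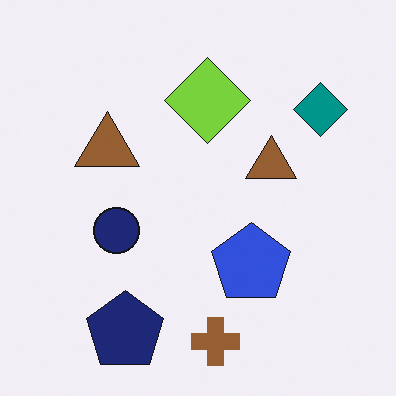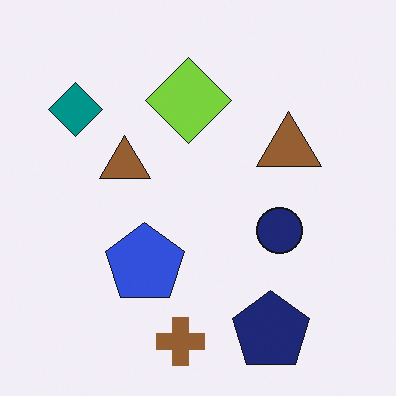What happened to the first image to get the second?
This is the original image flipped horizontally (left ↔ right).

The teal diamond is in the top-right of the first image and the top-left of the second — shapes on opposite sides of the vertical midline have swapped in a mirror flip.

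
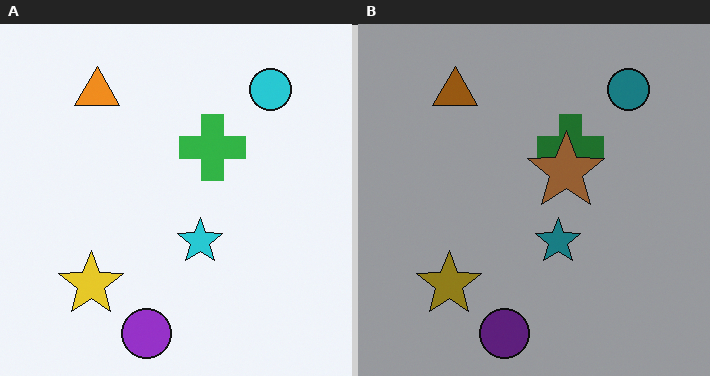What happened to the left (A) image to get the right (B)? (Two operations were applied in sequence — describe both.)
The transformation is: noticeably darkened, then overlaid with an additional brown star.

Every pixel — background and shapes alike — is uniformly darkened. A brown star appears in the right (B) image that is absent from the left (A).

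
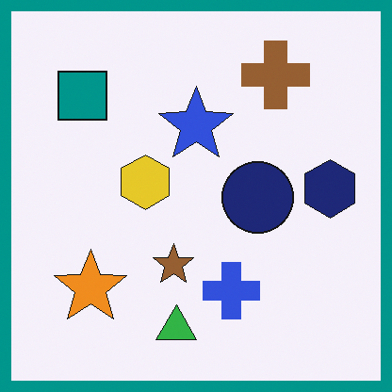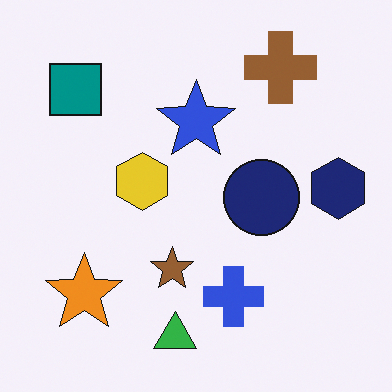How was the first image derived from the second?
The transformation is: framed with a teal border.

A solid teal frame runs around the edge of the first image, with the content slightly shrunk inside it.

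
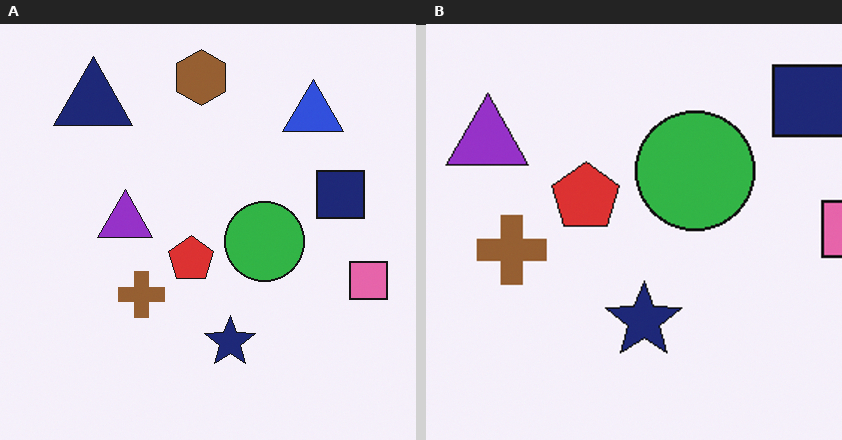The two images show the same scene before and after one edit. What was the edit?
Cropped slightly and scaled back up.

The visible shapes are larger and the field of view is narrower; shapes near the original edges may be partly or wholly outside the frame — a crop-and-rescale.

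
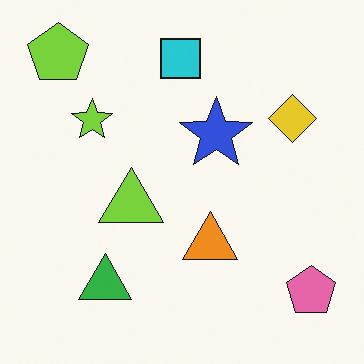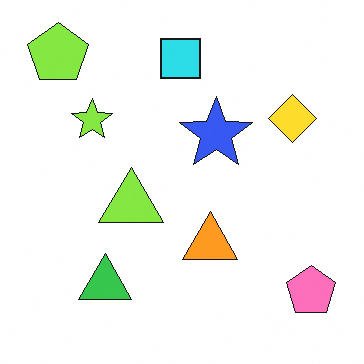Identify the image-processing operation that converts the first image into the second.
Brightened a little.

Every pixel — background and shapes alike — is uniformly brightened.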